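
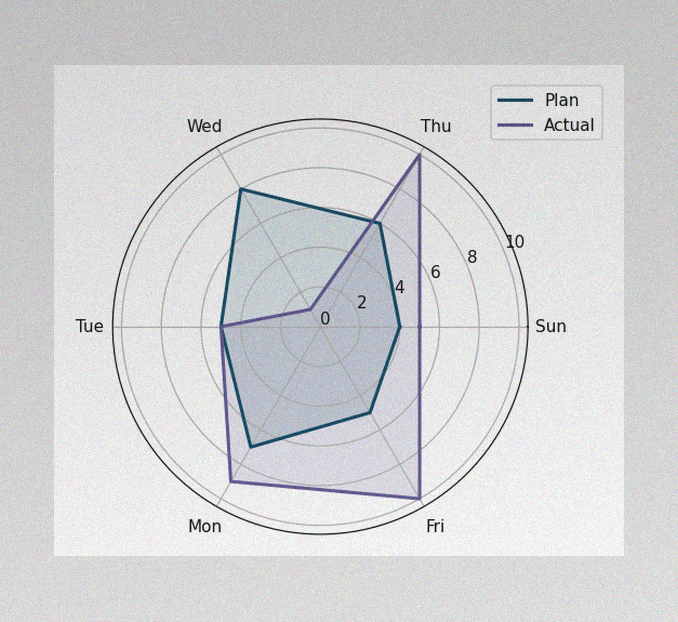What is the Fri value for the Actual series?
The image has some photo noise and uneven lighting. On the Fri axis, Actual reaches 10.

10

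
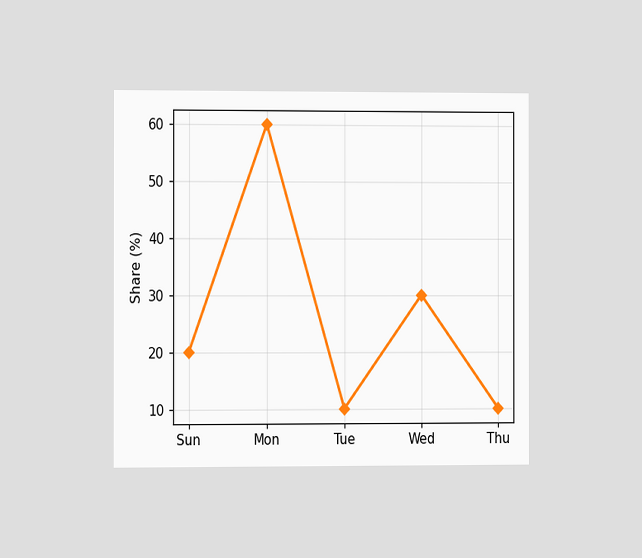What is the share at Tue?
10%

The chart is viewed slightly from the left. At Tue, the line is at 10%.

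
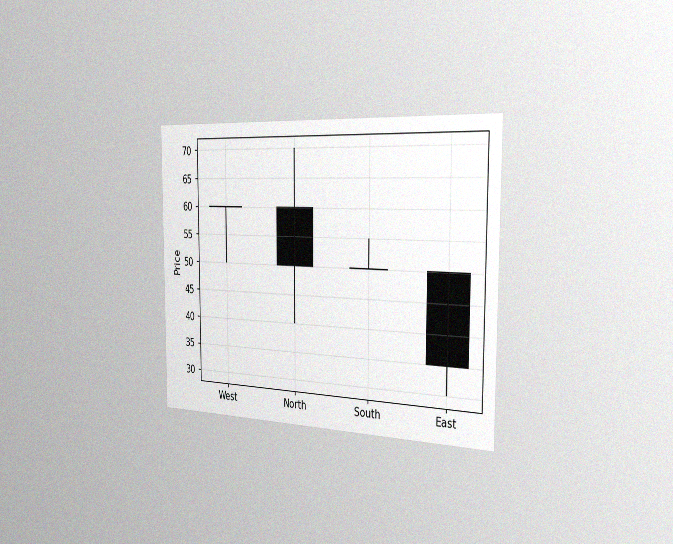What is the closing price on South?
The chart is viewed slightly from the right, with some photo noise. The South candle closes at 50.

50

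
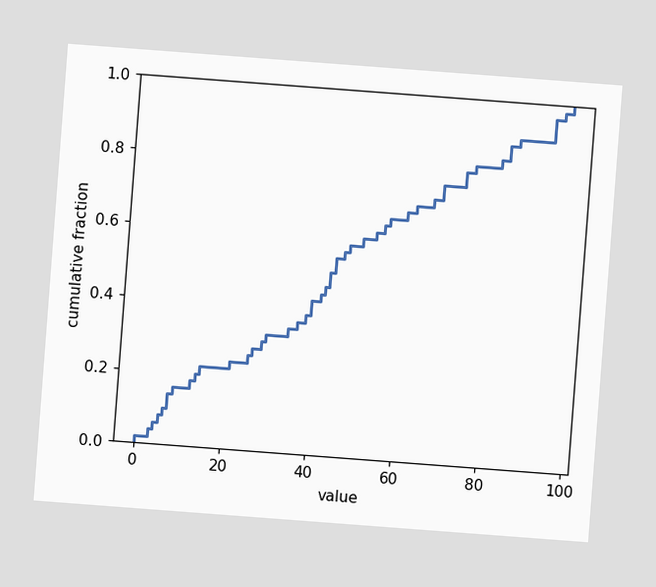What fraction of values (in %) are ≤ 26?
28%

The chart is tilted about 4° clockwise. At x=26 the ECDF step is at 28%.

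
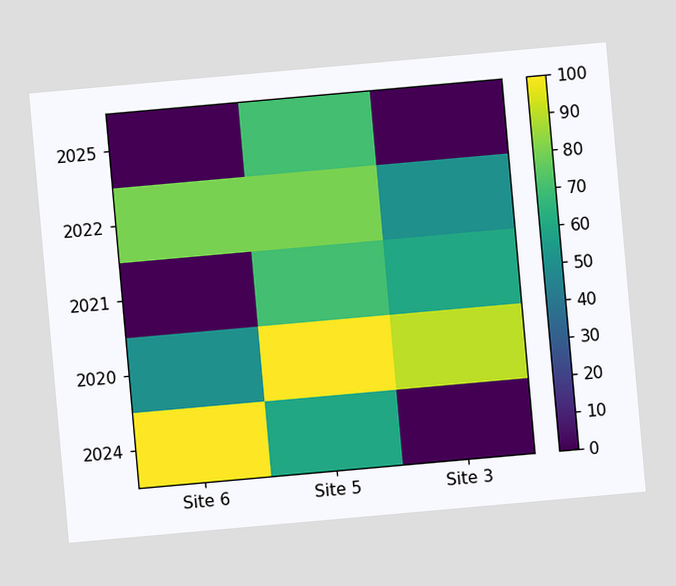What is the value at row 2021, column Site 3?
60

The chart is tilted about 5° counter-clockwise. Matching cell (2021, Site 3) against the colorbar gives 60.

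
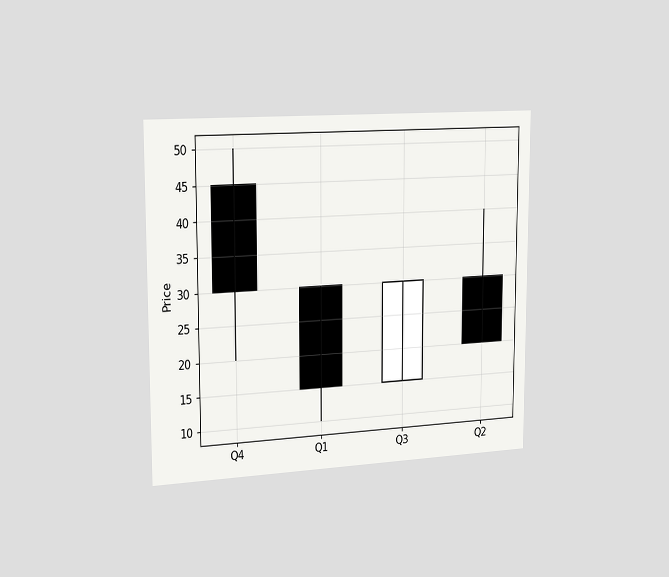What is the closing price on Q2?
20

The chart is viewed slightly from the left. The Q2 candle closes at 20.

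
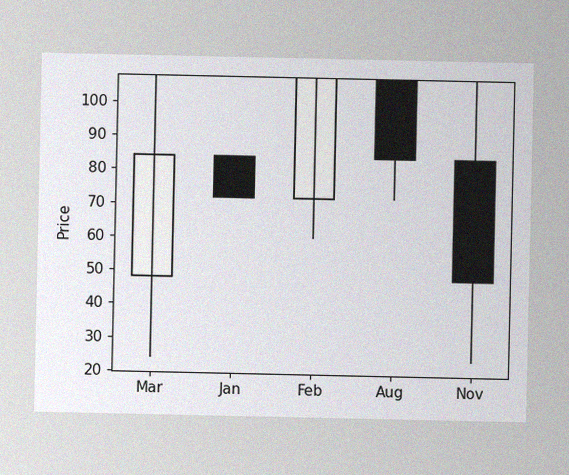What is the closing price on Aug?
The image has some photo noise and uneven lighting. The Aug candle closes at 84.

84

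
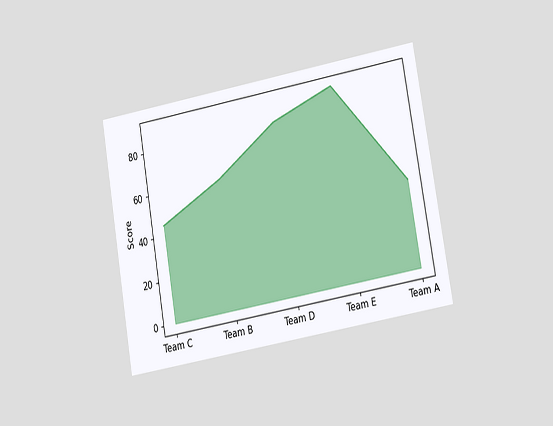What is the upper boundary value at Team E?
The chart is tilted about 10° counter-clockwise and viewed at a slight angle. At Team E the upper boundary is at 90.

90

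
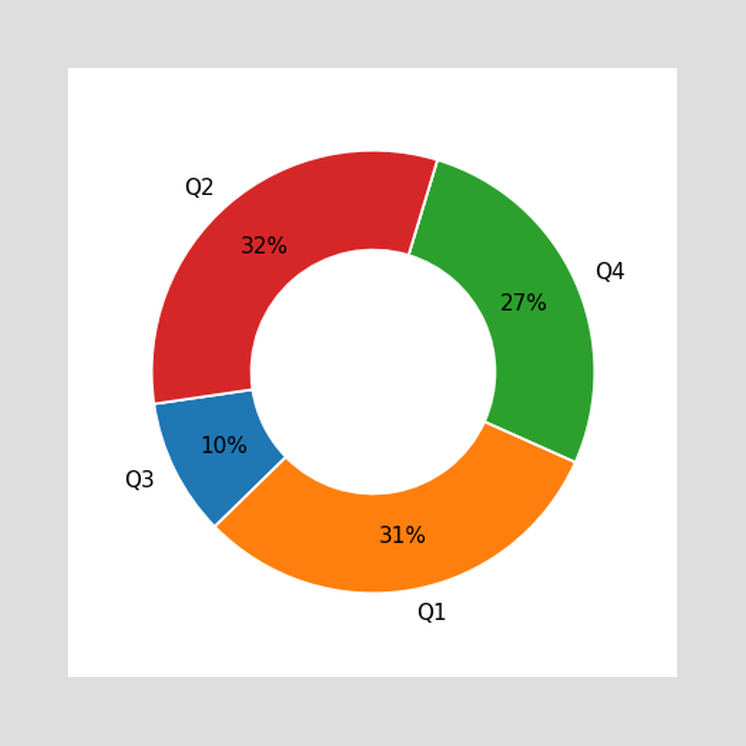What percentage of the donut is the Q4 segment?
27%

The Q4 segment takes up 27% of the ring.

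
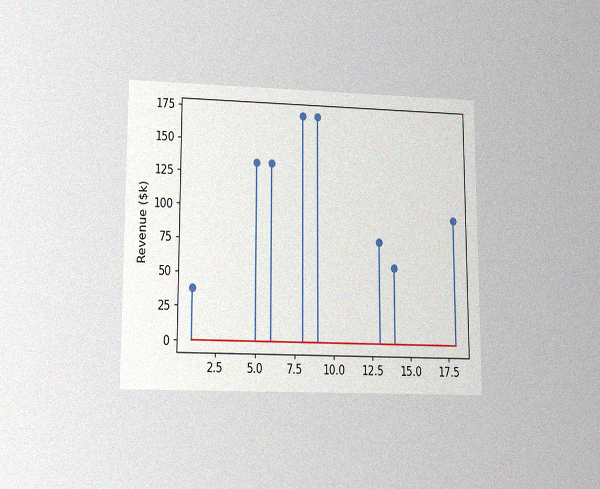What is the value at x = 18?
The chart is viewed at a slight angle, with some photo noise. The stem at x=18 reaches $95k.

$95k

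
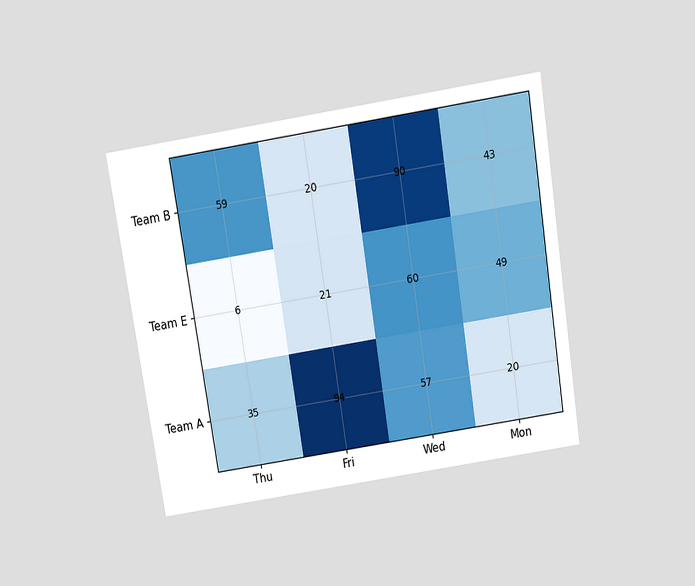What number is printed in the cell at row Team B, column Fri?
The chart is tilted about 9° counter-clockwise and viewed slightly from above. The (Team B, Fri) cell reads 20.

20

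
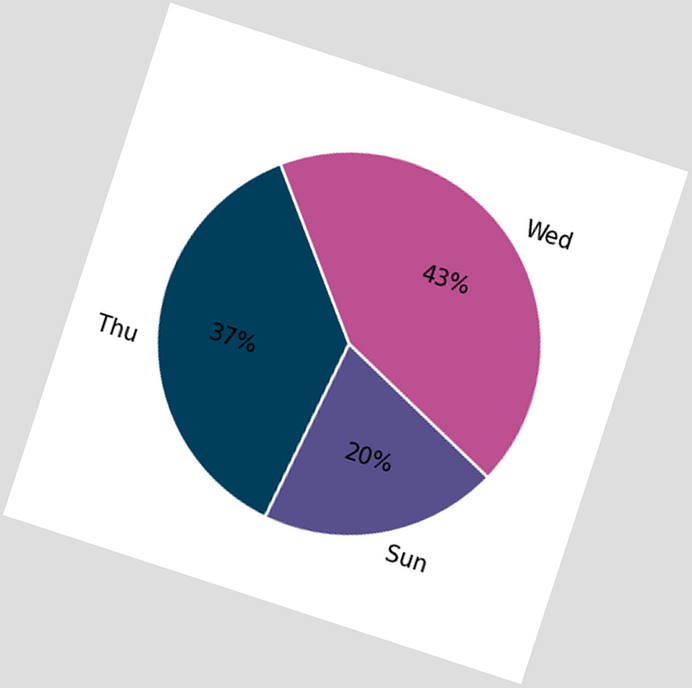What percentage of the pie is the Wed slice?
43%

The chart is tilted about 18° clockwise. The Wed slice takes up 43% of the pie.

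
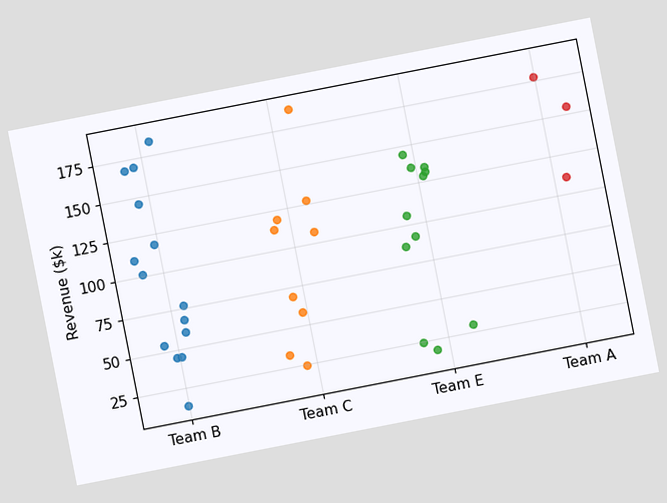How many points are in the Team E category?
11

The chart is tilted about 11° counter-clockwise. Counting the markers in the Team E column gives 11.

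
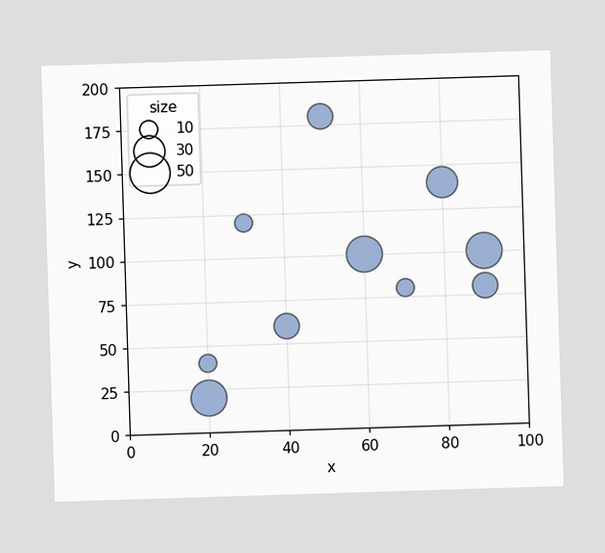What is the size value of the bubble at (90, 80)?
20

Matching the bubble at (90, 80) against the size legend gives 20.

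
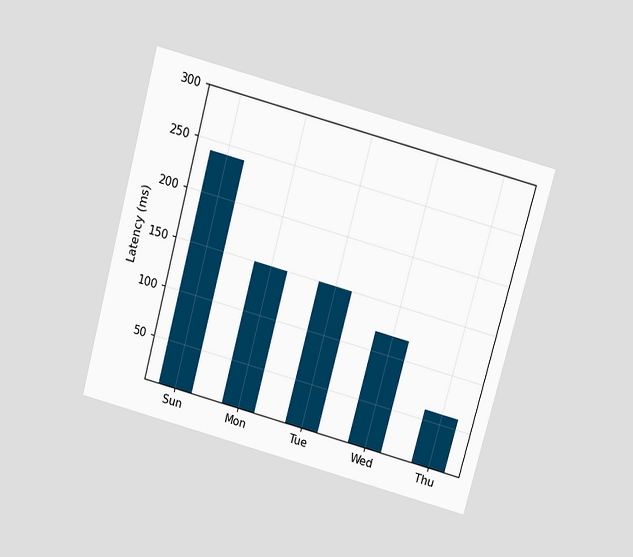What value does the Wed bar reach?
120ms

The chart is tilted about 15° clockwise and viewed slightly from above. Reading along the chart's y-axis, the Wed bar reaches 120ms.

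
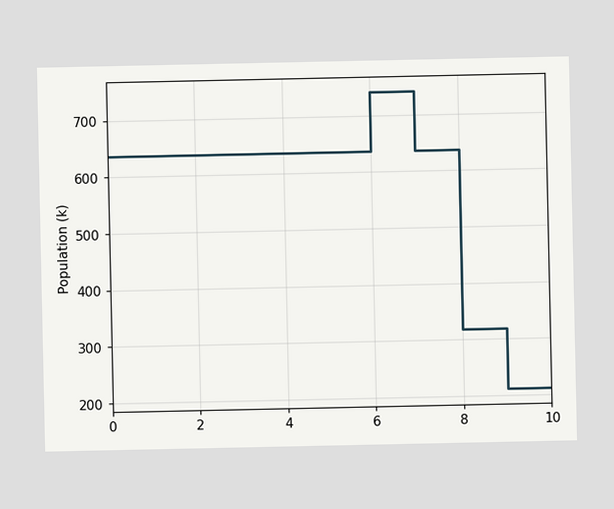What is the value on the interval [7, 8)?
On [7, 8) the step sits at 636k.

636k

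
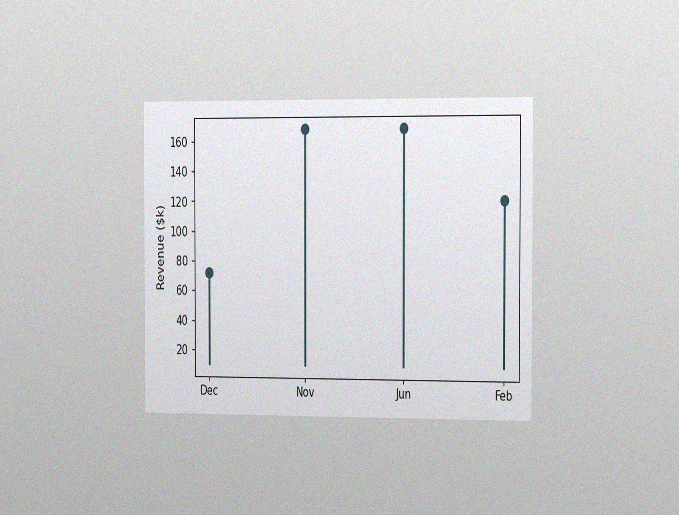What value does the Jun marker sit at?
The chart is viewed slightly from the right, with some photo noise. The Jun marker sits at $168k.

$168k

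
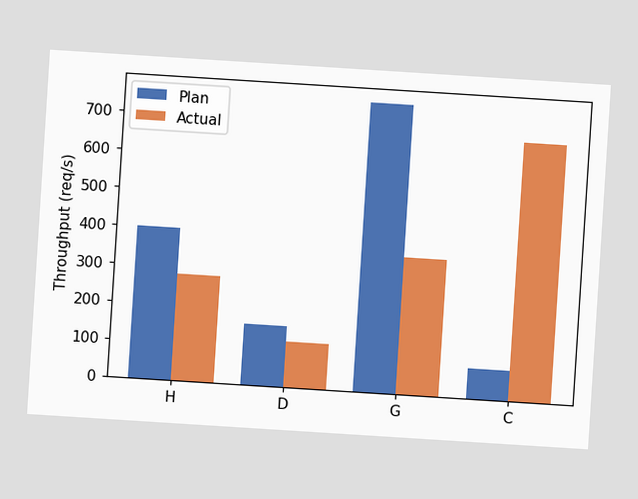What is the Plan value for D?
160req/s

The chart is tilted about 4° clockwise. The Plan bar at D reaches 160req/s on the y-axis.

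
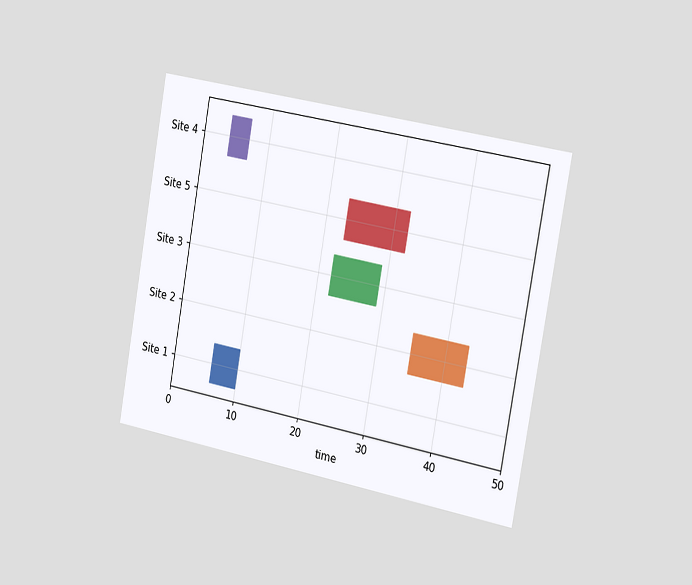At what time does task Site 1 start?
6

The chart is tilted about 10° clockwise and viewed slightly from the right. The Site 1 bar begins at t=6.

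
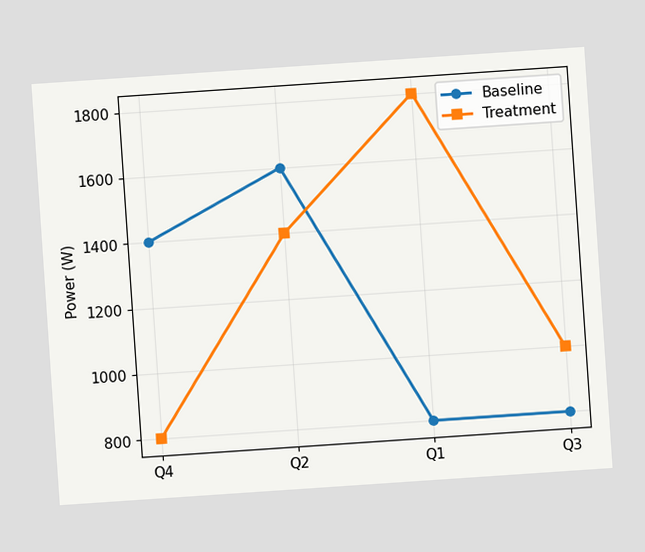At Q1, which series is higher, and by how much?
Treatment, by 1000W

The chart is tilted about 4° counter-clockwise. At Q1, Treatment sits above the other line by 1000W.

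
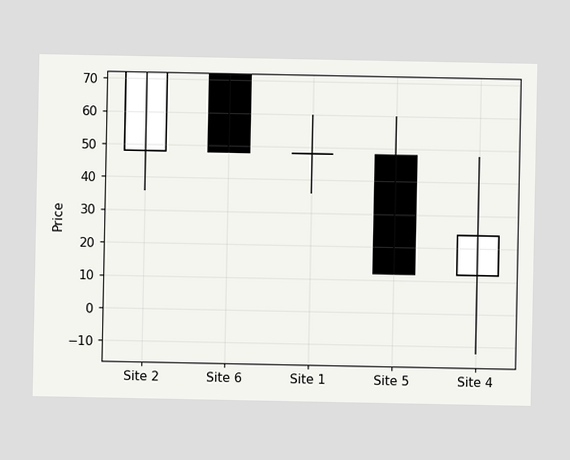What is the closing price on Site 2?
The Site 2 candle closes at 72.

72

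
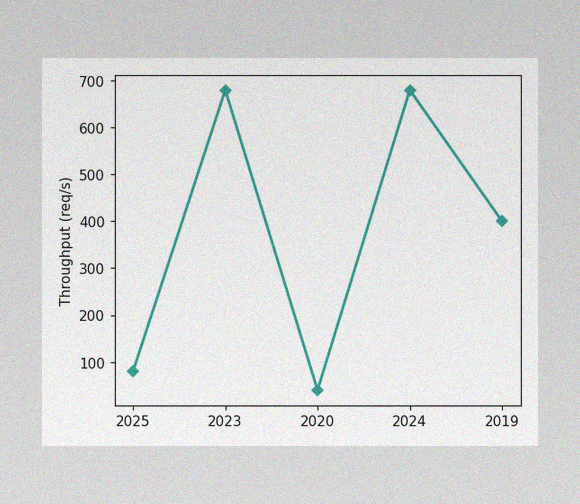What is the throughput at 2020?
40req/s

The image has some photo noise and uneven lighting. At 2020, the line is at 40req/s.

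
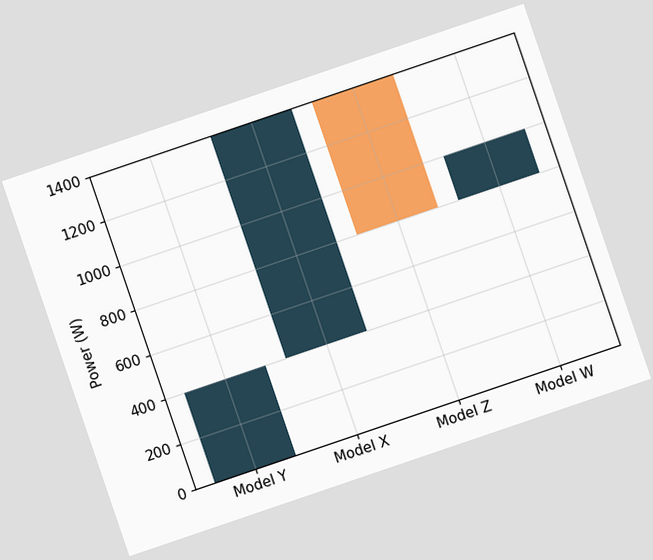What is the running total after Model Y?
400W

The chart is tilted about 19° counter-clockwise. After Model Y the running total reaches 400W.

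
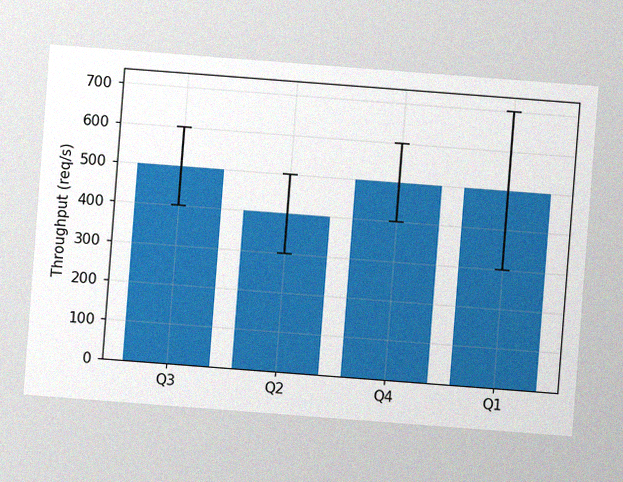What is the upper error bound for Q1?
The chart is tilted about 4° clockwise, with some photo noise. The Q1 bar's upper whisker reaches 700req/s.

700req/s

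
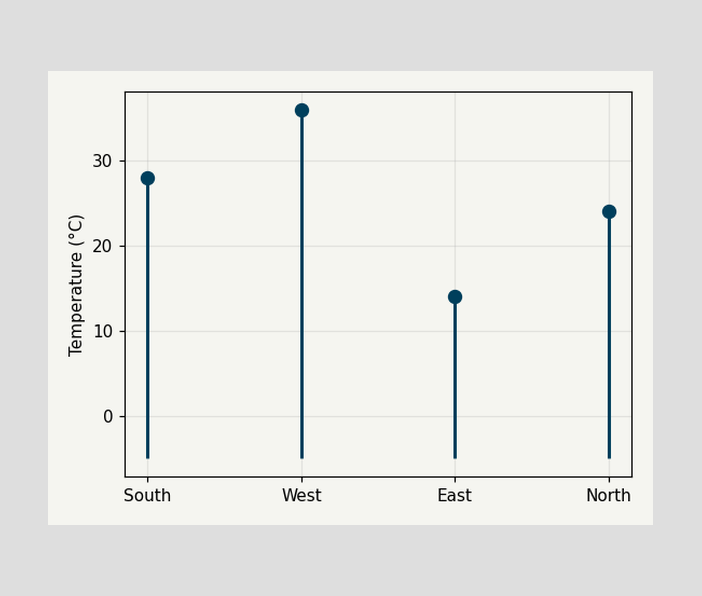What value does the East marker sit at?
The East marker sits at 14°C.

14°C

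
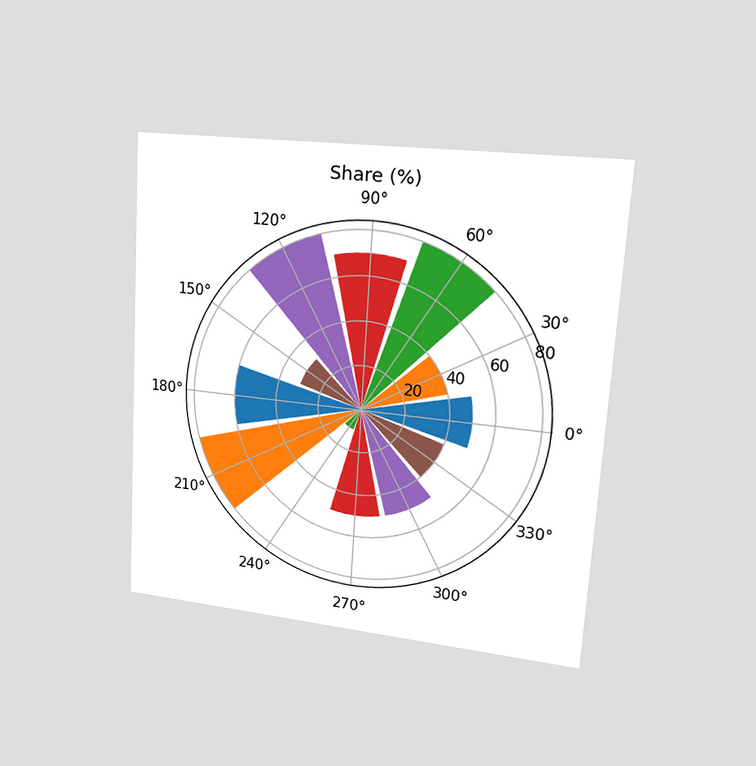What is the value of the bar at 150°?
30%

The chart is tilted about 3° clockwise and viewed slightly from the right. The bar at 150° reaches 30% on the radial axis.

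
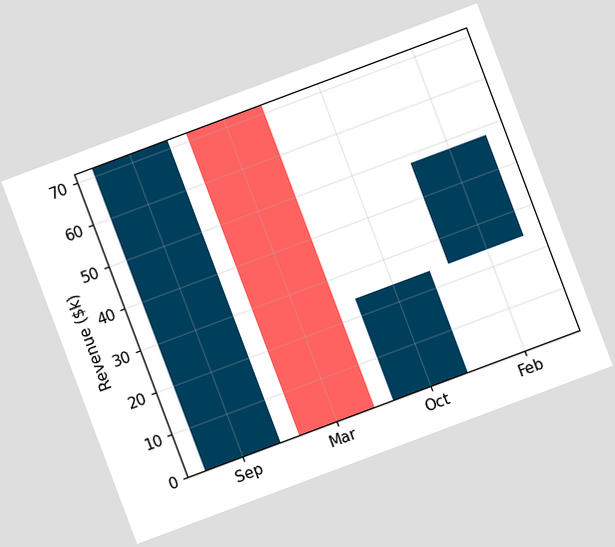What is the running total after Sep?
The chart is tilted about 21° counter-clockwise. After Sep the running total reaches $72k.

$72k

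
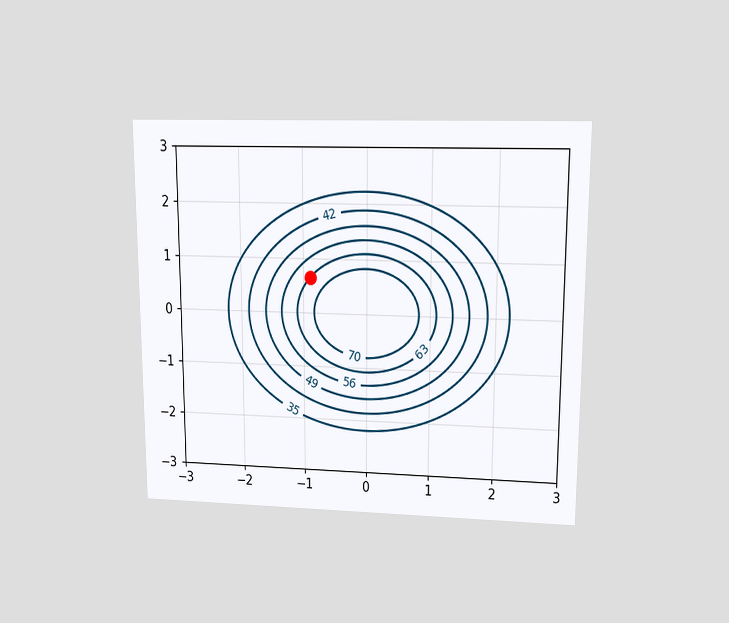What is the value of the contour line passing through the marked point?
The chart is viewed at a slight angle. The marked point sits on the contour labelled 63.

63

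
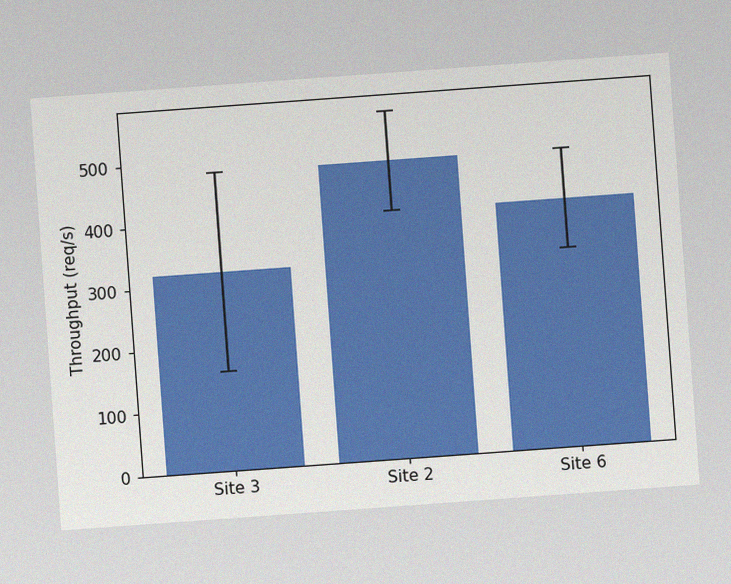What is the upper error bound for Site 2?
The chart is tilted about 4° counter-clockwise, with some photo noise. The Site 2 bar's upper whisker reaches 560req/s.

560req/s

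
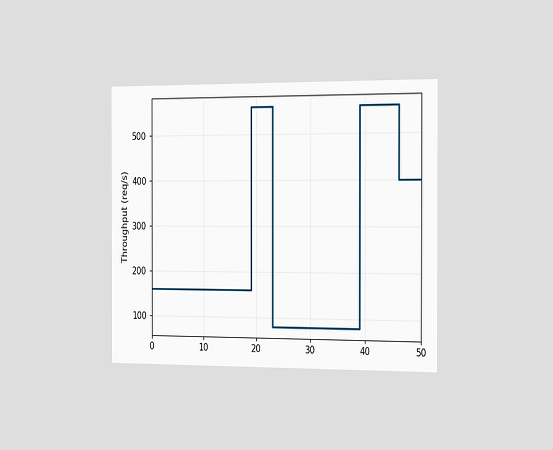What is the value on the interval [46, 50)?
The chart is viewed slightly from the right. On [46, 50) the step sits at 400req/s.

400req/s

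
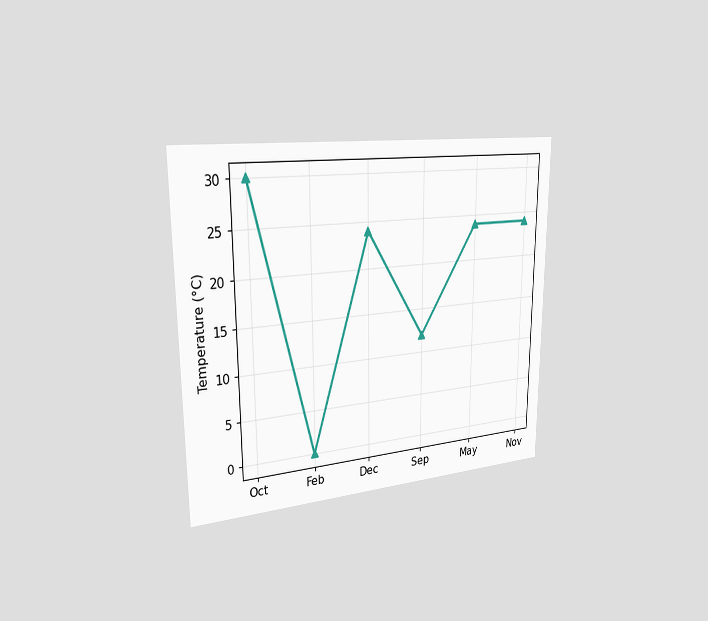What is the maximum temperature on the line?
30°C

The chart is viewed slightly from the left. The highest point is at Oct, and reading across to the y-axis gives 30°C.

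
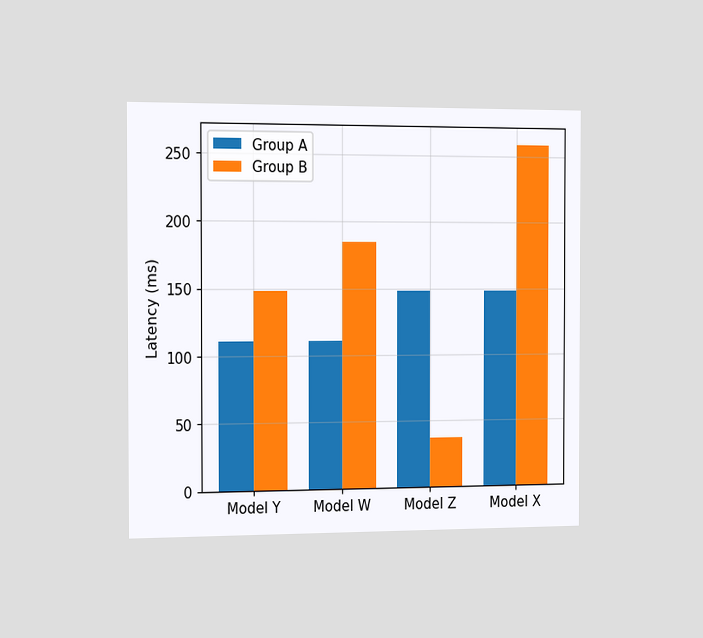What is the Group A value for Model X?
148ms

The chart is viewed slightly from the left. The Group A bar at Model X reaches 148ms on the y-axis.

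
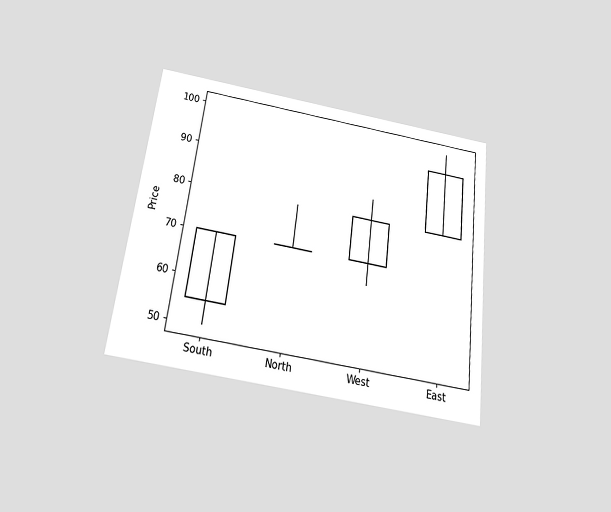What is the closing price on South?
The chart is tilted about 7° clockwise and viewed slightly from below. The South candle closes at 70.

70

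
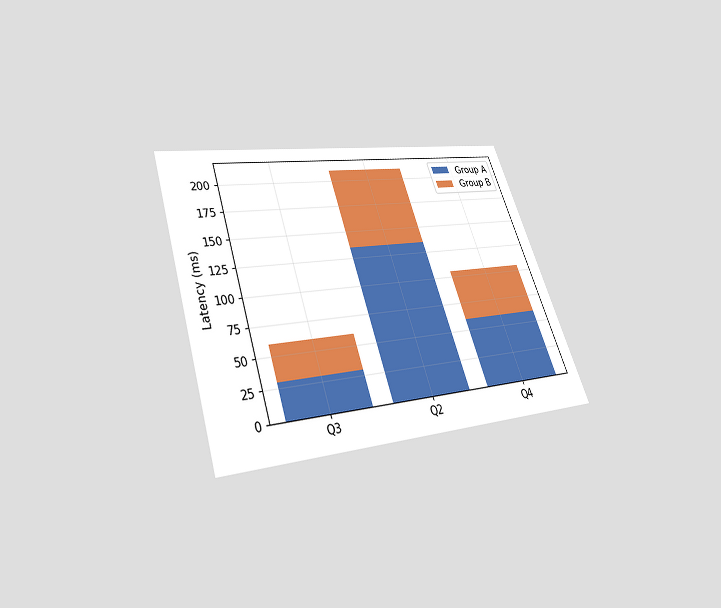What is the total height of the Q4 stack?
105ms

The chart is tilted about 19° counter-clockwise and viewed slightly from below. The Q4 stack's top reaches 105ms on the y-axis.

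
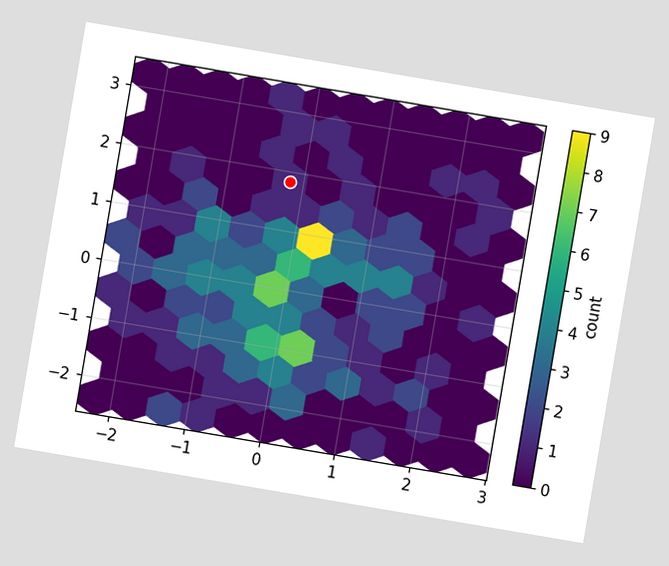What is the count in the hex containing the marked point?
The chart is tilted about 10° clockwise. The marked hex reads 1 on the colorbar.

1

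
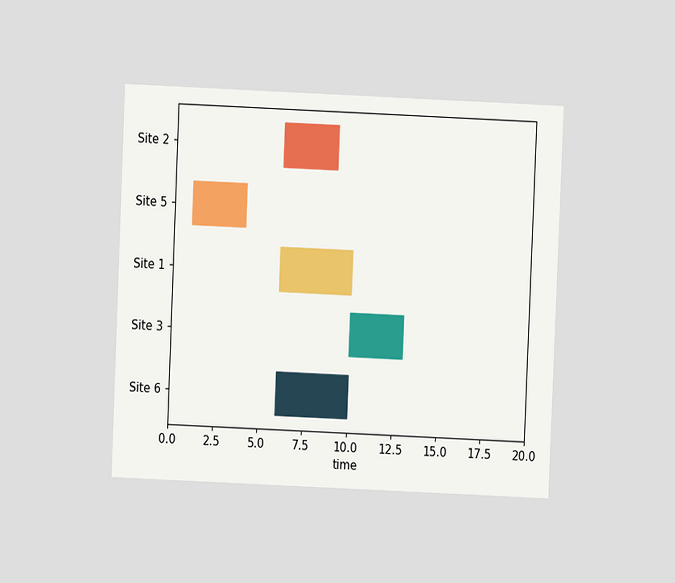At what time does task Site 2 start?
The chart is tilted about 2° clockwise and viewed at a slight angle. The Site 2 bar begins at t=6.

6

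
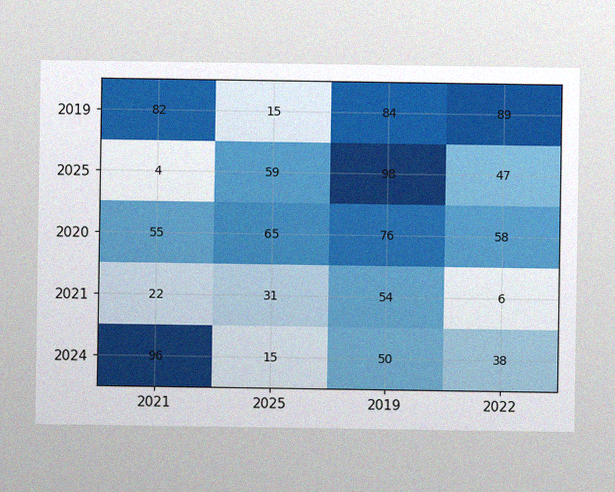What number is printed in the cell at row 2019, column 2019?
The image has some photo noise and uneven lighting. The (2019, 2019) cell reads 84.

84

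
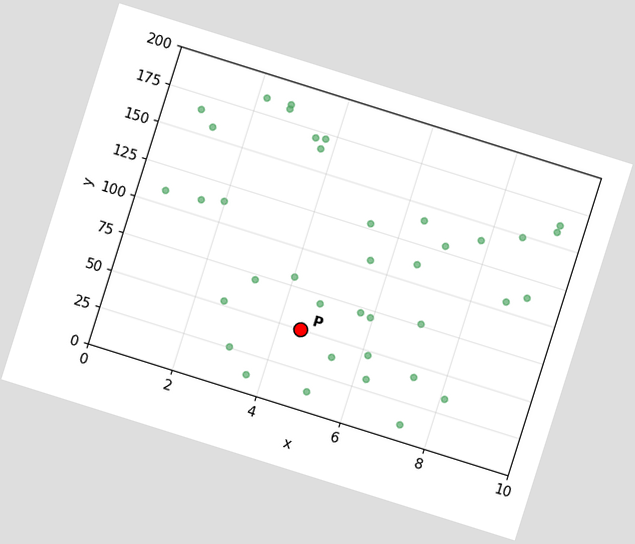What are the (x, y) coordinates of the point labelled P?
The chart is tilted about 17° clockwise. Following the gridlines from P to each axis, P sits at (4.5, 50).

(4.5, 50)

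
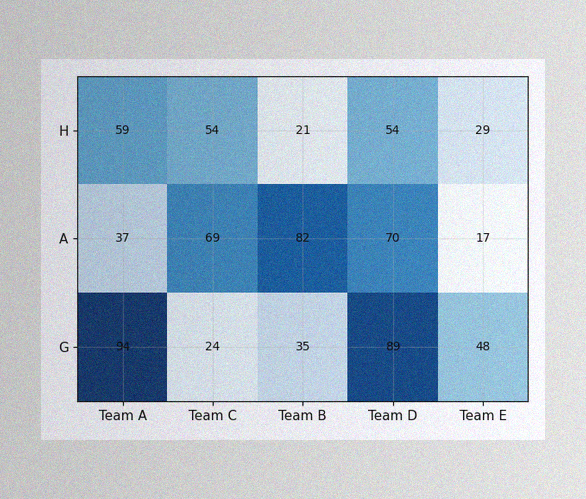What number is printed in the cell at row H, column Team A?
The image has some photo noise and uneven lighting. The (H, Team A) cell reads 59.

59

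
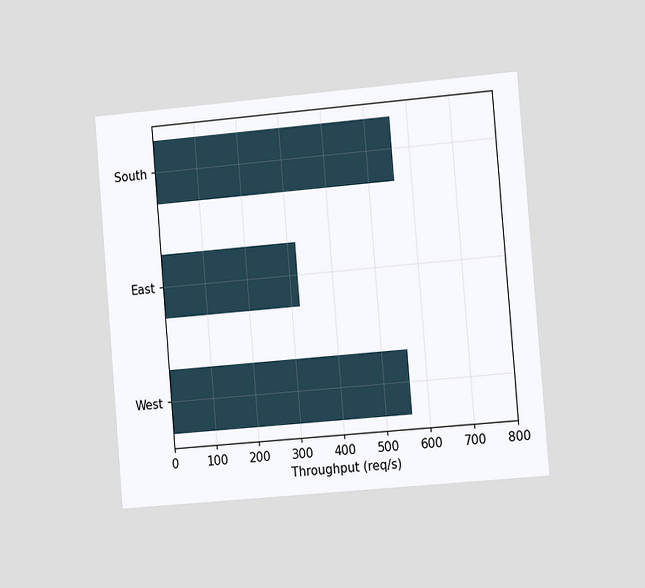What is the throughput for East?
320req/s

The chart is tilted about 5° counter-clockwise and viewed slightly from the right. Reading along the chart's x-axis, the East bar reaches 320req/s.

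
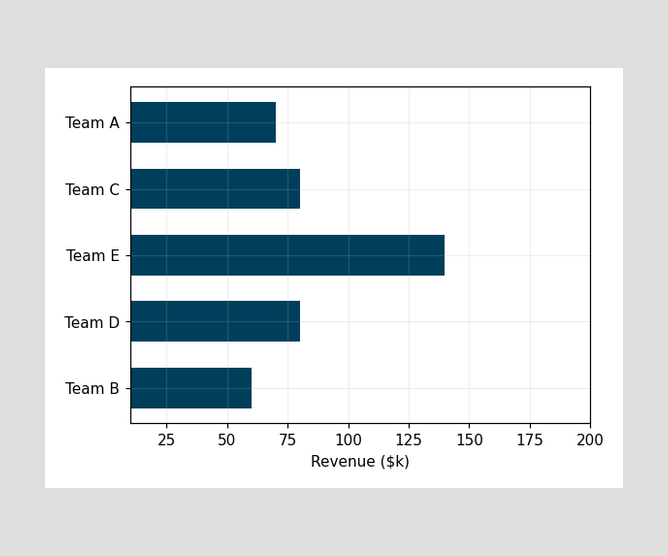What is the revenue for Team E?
Reading along the chart's x-axis, the Team E bar reaches $140k.

$140k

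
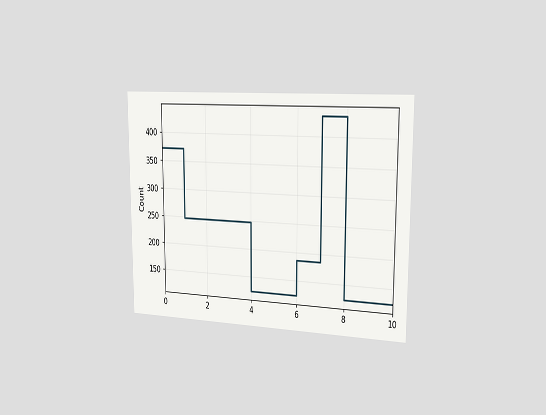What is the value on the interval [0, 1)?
372

The chart is viewed slightly from the right. On [0, 1) the step sits at 372.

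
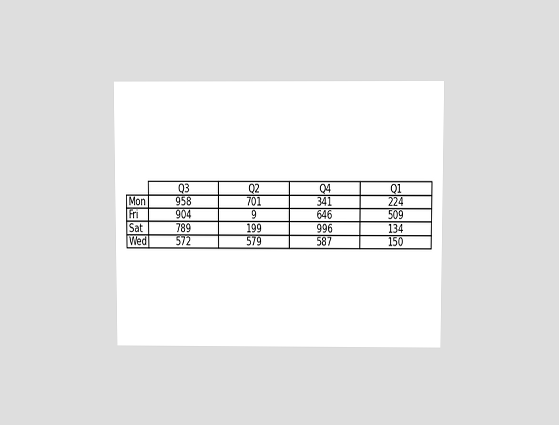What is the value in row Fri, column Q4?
The chart is viewed slightly from above. The (Fri, Q4) cell reads 646.

646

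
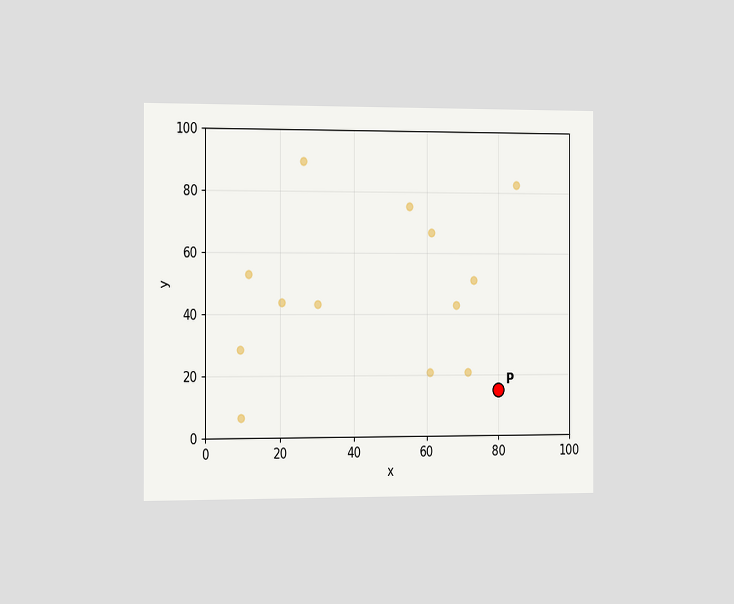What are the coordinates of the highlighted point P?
The chart is viewed slightly from the left. Following the gridlines from P to each axis, P sits at (80, 15).

(80, 15)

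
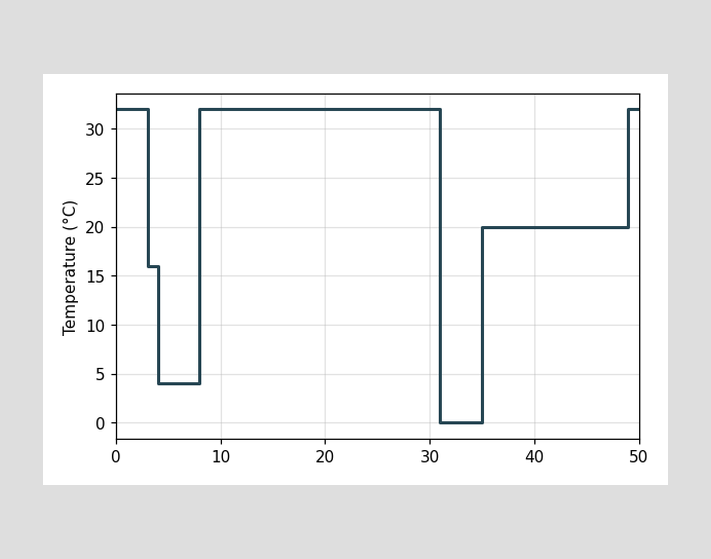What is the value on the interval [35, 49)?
On [35, 49) the step sits at 20°C.

20°C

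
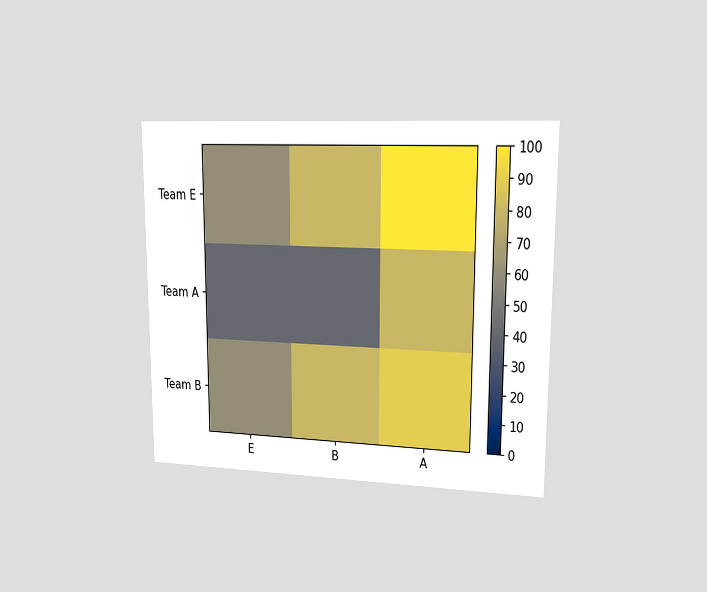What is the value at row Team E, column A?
The chart is viewed slightly from the right. Matching cell (Team E, A) against the colorbar gives 100.

100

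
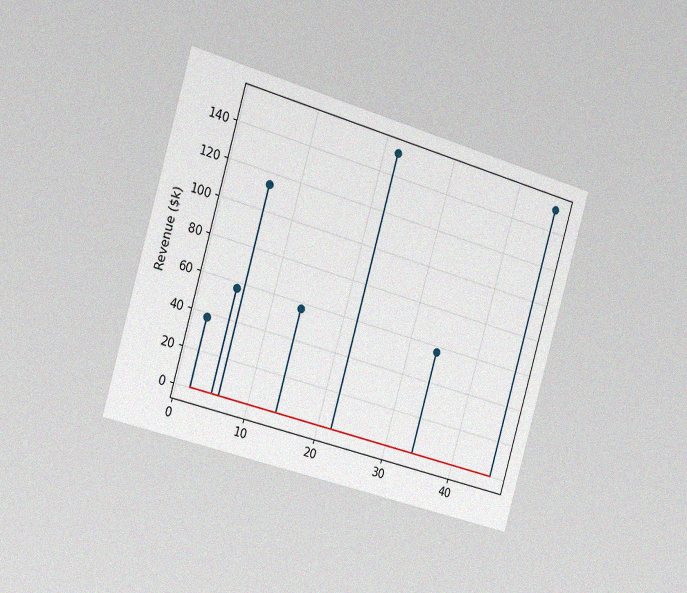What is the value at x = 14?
The chart is tilted about 16° clockwise and viewed slightly from the left, with some photo noise. The stem at x=14 reaches $57k.

$57k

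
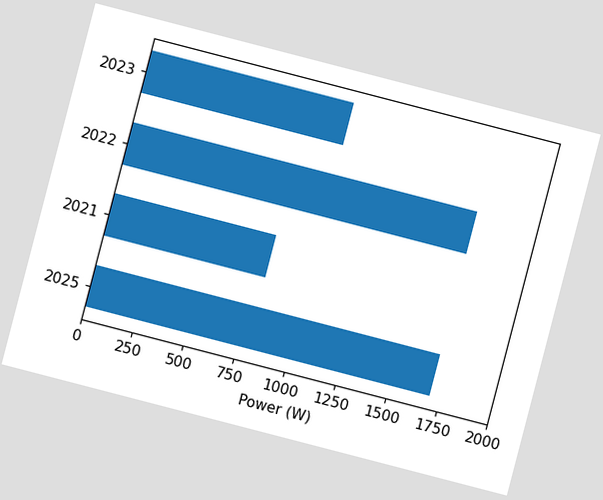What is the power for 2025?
1700W

The chart is tilted about 15° clockwise. Reading along the chart's x-axis, the 2025 bar reaches 1700W.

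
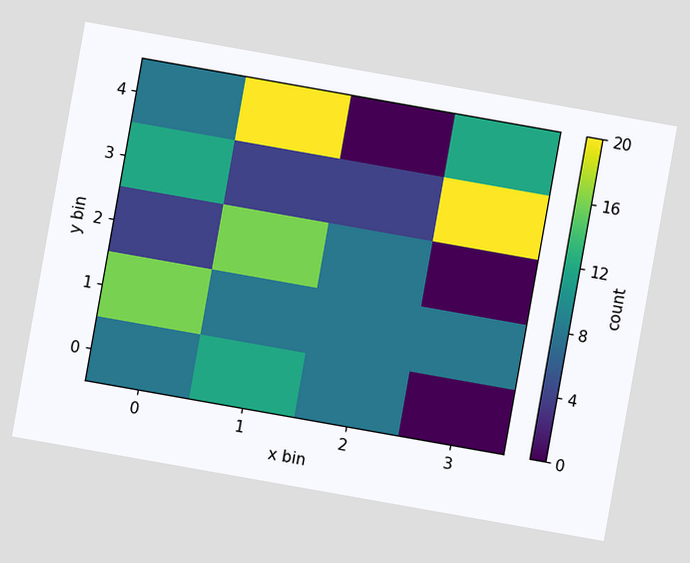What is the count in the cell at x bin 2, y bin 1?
8

The chart is tilted about 10° clockwise. Matching the cell (2, 1) against the colorbar gives 8.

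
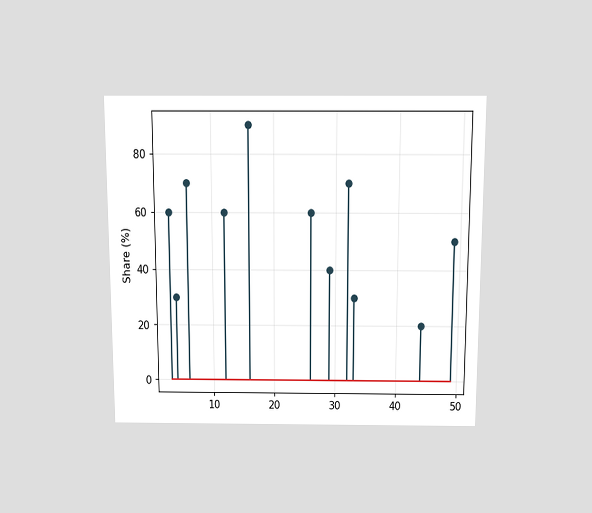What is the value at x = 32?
70%

The chart is viewed slightly from above. The stem at x=32 reaches 70%.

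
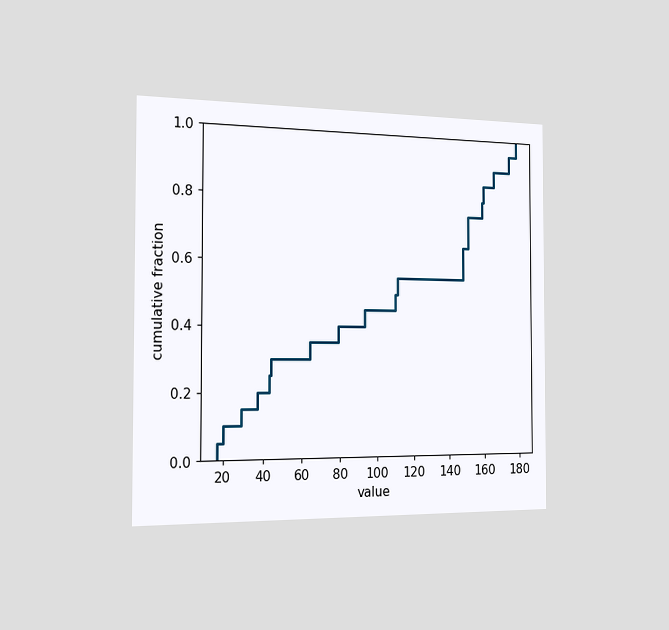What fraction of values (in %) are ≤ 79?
The chart is viewed slightly from the left. At x=79 the ECDF step is at 40%.

40%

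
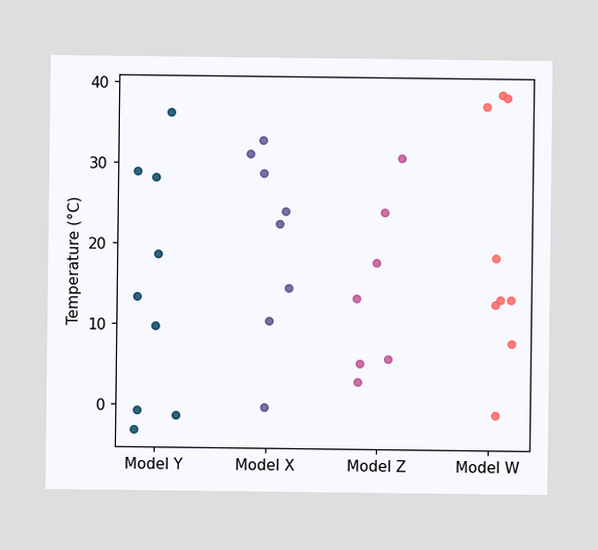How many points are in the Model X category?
8

Counting the markers in the Model X column gives 8.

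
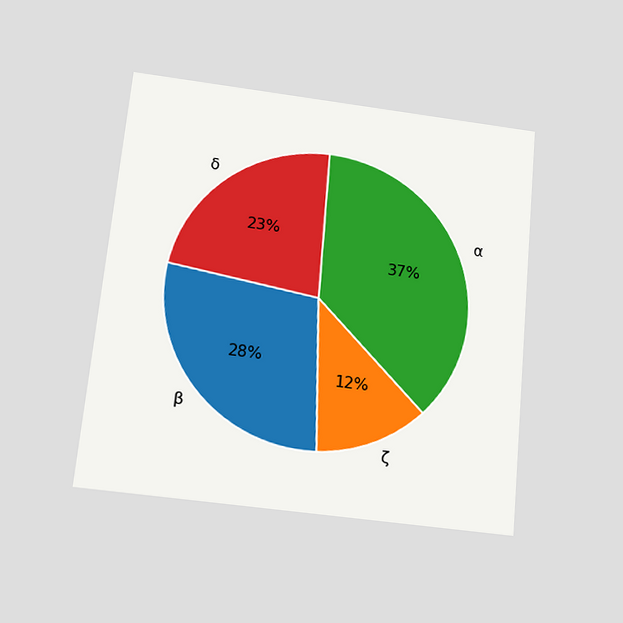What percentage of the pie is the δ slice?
23%

The chart is tilted about 6° clockwise and viewed slightly from below. The δ slice takes up 23% of the pie.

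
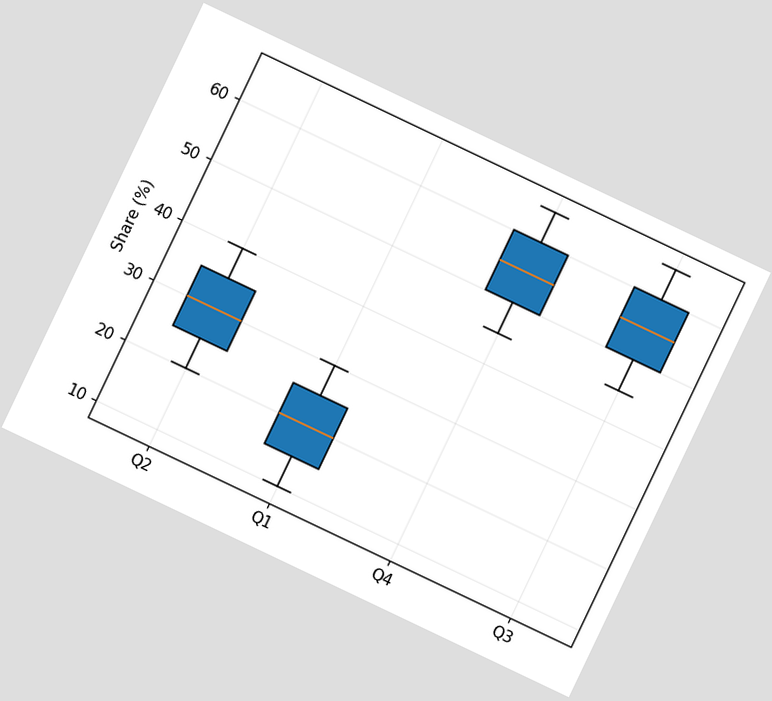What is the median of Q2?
The chart is tilted about 25° clockwise. The median line in the Q2 box sits at 30%.

30%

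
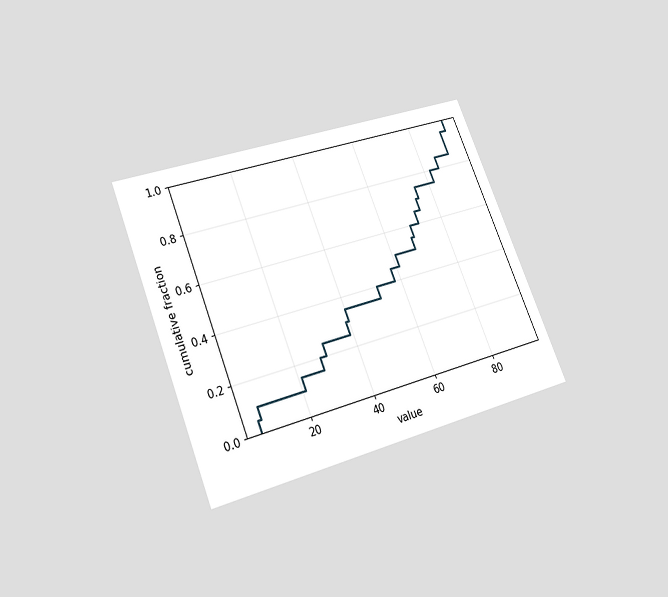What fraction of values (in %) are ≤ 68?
55%

The chart is tilted about 22° counter-clockwise and viewed slightly from below. At x=68 the ECDF step is at 55%.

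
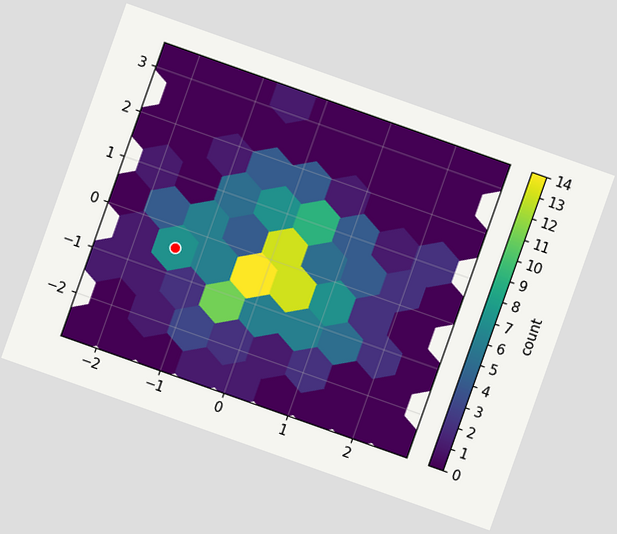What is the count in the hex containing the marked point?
The chart is tilted about 19° clockwise. The marked hex reads 7 on the colorbar.

7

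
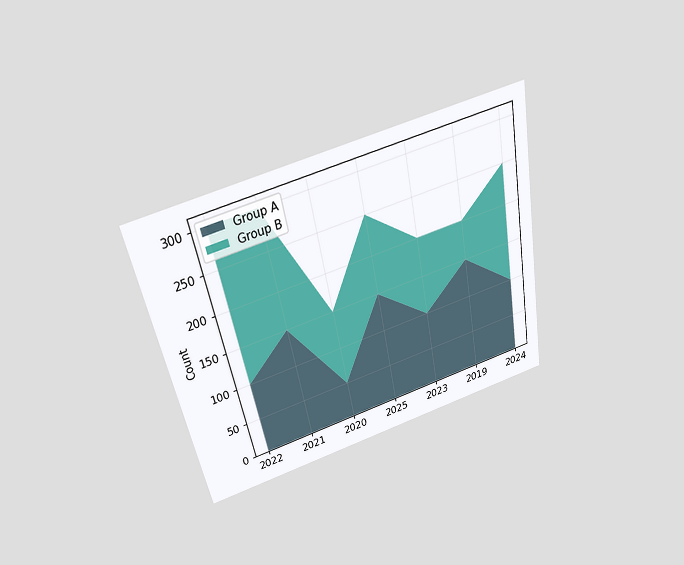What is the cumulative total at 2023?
200

The chart is tilted about 11° counter-clockwise and viewed slightly from above. The stacked total at 2023 reaches 200.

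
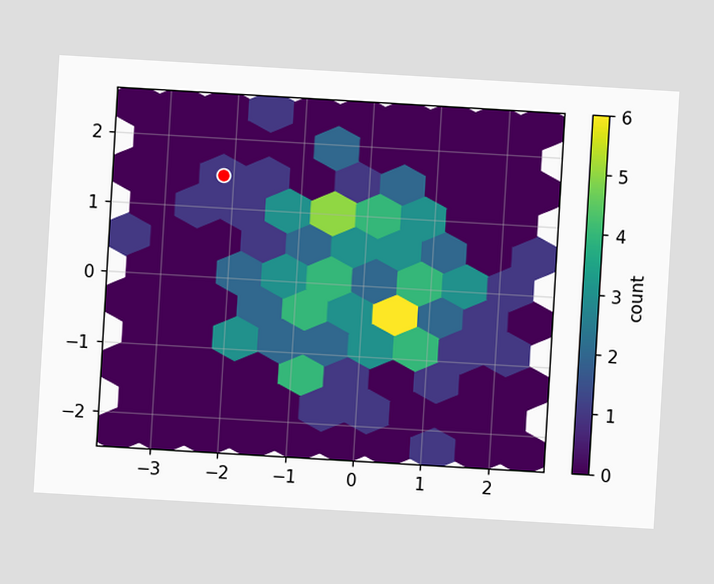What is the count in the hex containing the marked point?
The chart is tilted about 3° clockwise. The marked hex reads 1 on the colorbar.

1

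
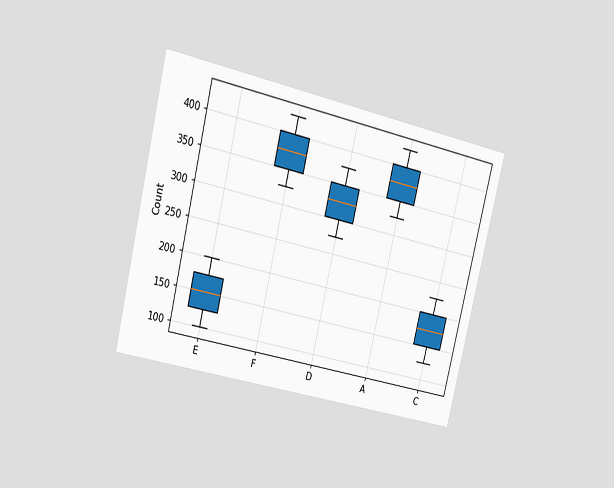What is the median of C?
The chart is tilted about 14° clockwise and viewed slightly from the left. The median line in the C box sits at 175.

175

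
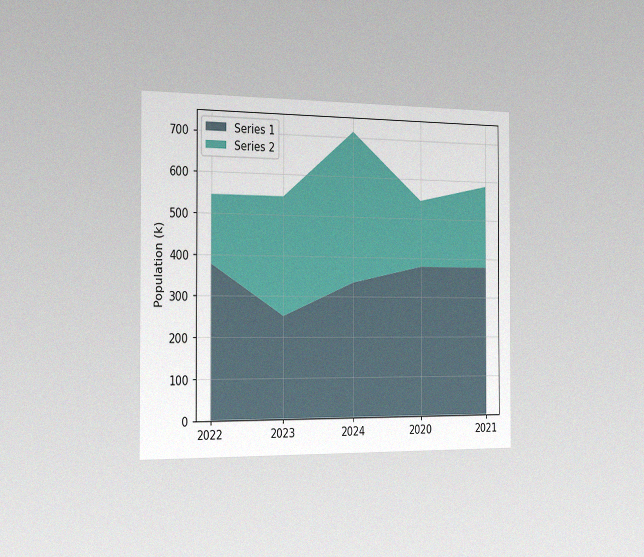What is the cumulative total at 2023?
The chart is viewed slightly from the left, with some photo noise. The stacked total at 2023 reaches 546k.

546k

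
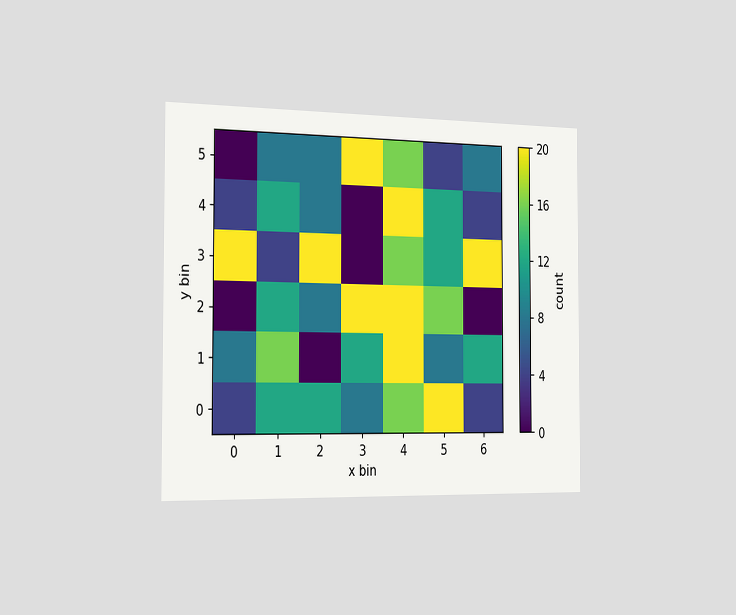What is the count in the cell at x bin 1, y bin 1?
16

The chart is viewed slightly from the left. Matching the cell (1, 1) against the colorbar gives 16.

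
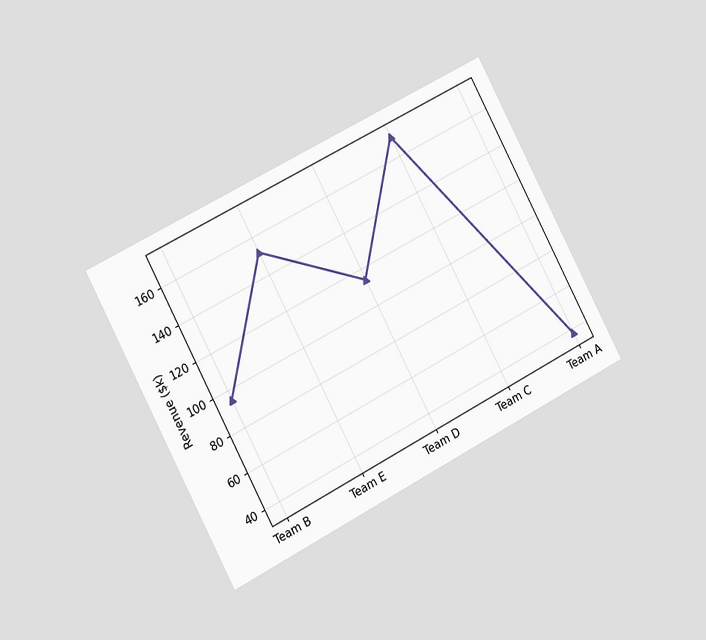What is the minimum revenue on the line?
$38k

The chart is tilted about 28° counter-clockwise and viewed slightly from the left. The lowest point is at Team A, and reading across to the y-axis gives $38k.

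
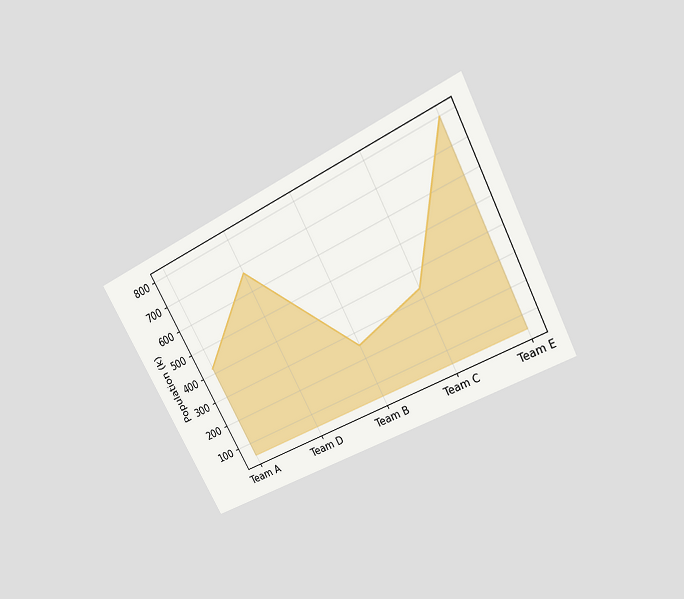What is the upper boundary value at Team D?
The chart is tilted about 28° counter-clockwise and viewed slightly from above. At Team D the upper boundary is at 672k.

672k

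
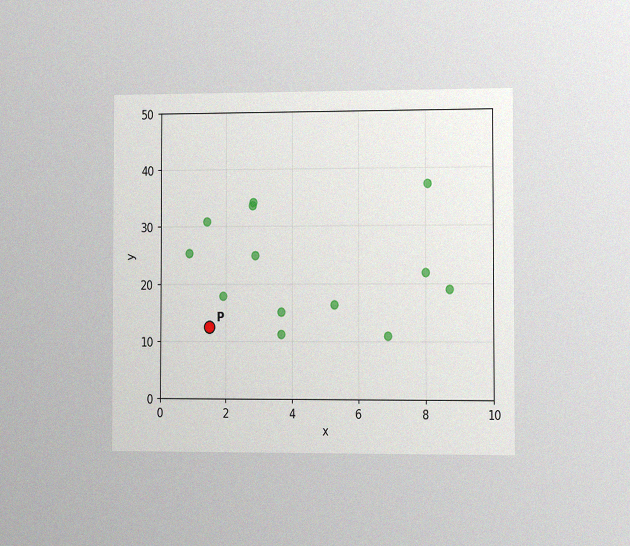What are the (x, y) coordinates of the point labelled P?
(1.5, 12.5)

The chart is viewed slightly from the right, with some photo noise. Following the gridlines from P to each axis, P sits at (1.5, 12.5).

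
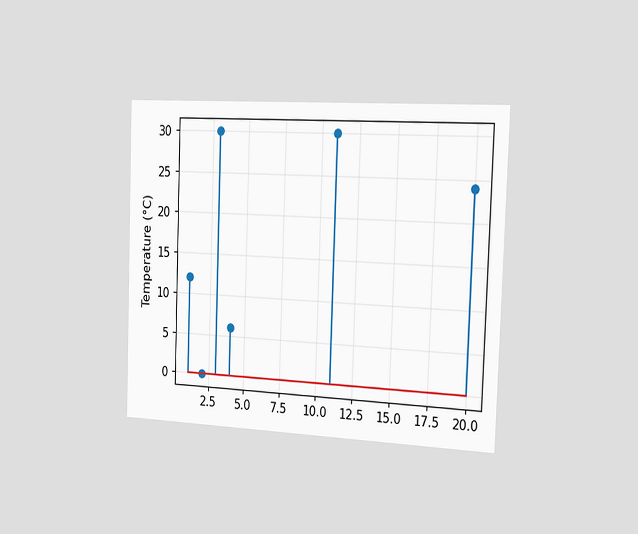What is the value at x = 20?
24°C

The chart is tilted about 2° clockwise and viewed slightly from the right. The stem at x=20 reaches 24°C.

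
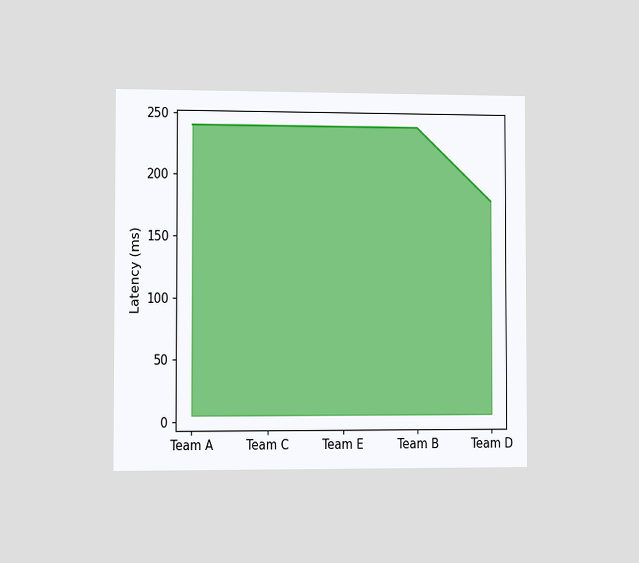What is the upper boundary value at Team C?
The chart is viewed slightly from the left. At Team C the upper boundary is at 240ms.

240ms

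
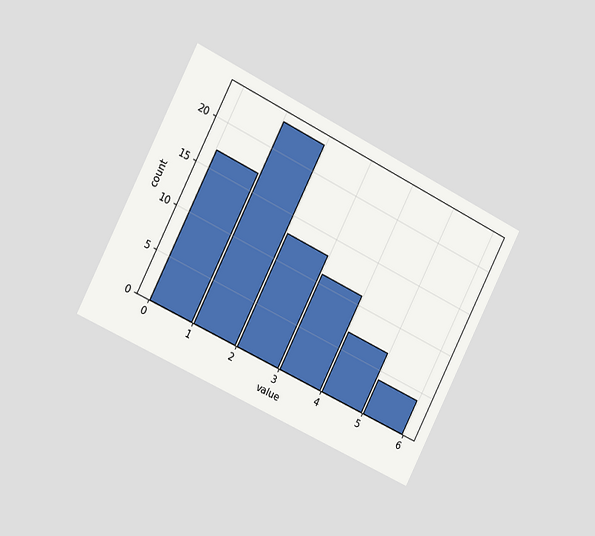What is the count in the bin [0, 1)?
The chart is tilted about 27° clockwise and viewed slightly from the left. The [0, 1) bin has height 17.

17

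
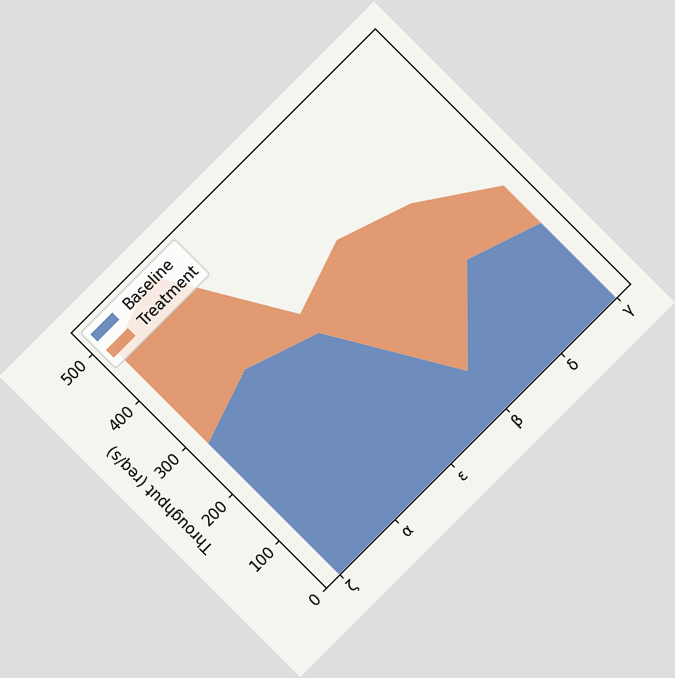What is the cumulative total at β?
360req/s

The chart is tilted about 45° counter-clockwise. The stacked total at β reaches 360req/s.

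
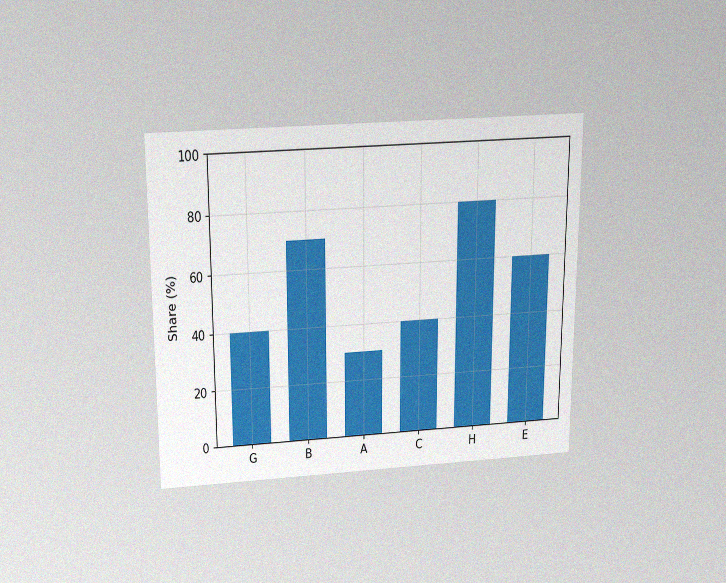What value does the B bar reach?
The chart is viewed slightly from above, with some photo noise. Reading along the chart's y-axis, the B bar reaches 70%.

70%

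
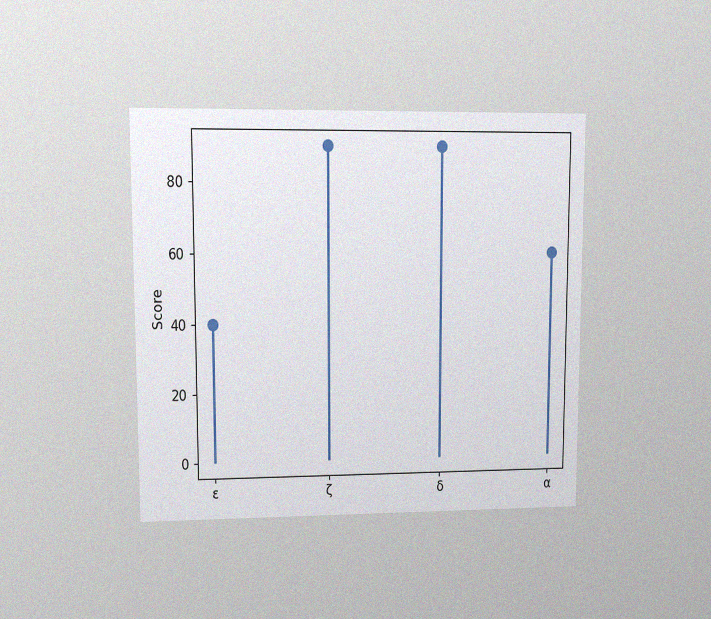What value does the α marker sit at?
The chart is viewed at a slight angle, with some photo noise. The α marker sits at 60.

60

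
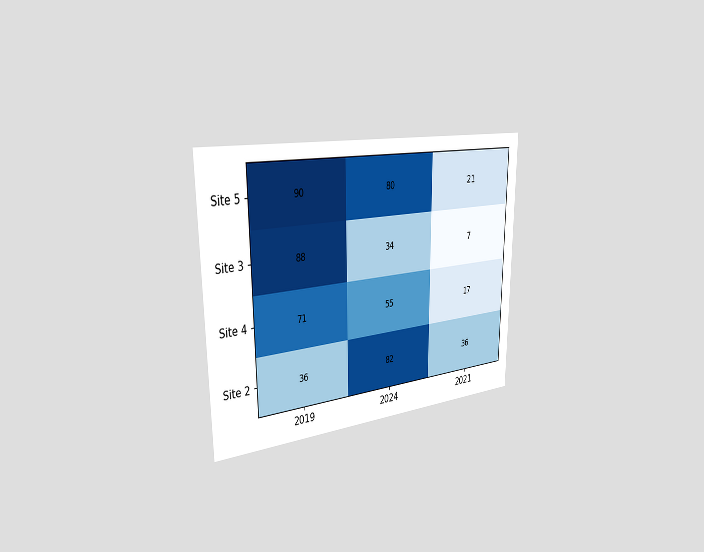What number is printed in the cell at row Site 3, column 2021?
The chart is viewed slightly from the left. The (Site 3, 2021) cell reads 7.

7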